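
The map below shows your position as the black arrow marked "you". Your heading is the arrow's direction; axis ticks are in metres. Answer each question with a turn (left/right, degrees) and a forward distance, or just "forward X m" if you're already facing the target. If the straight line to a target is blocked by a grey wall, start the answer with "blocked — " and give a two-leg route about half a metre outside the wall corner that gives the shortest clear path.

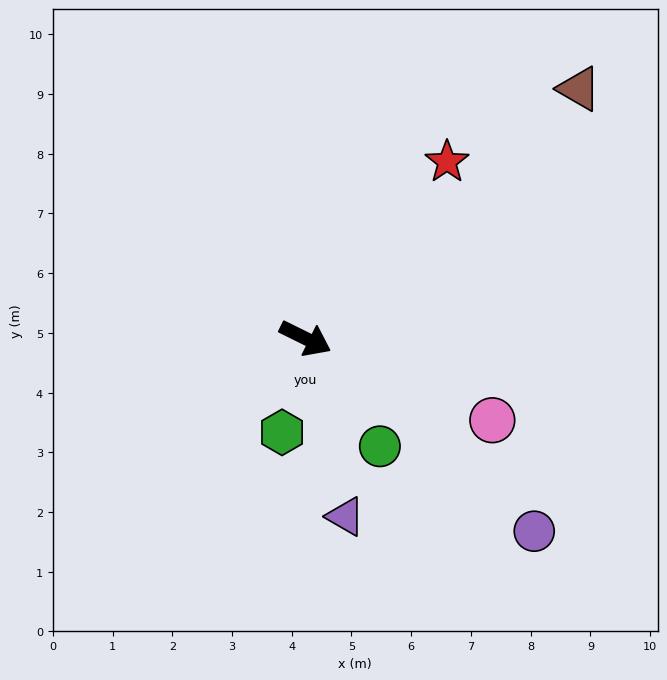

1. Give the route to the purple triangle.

turn right 51°, forward 3.1 m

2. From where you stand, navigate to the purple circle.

turn right 14°, forward 5.0 m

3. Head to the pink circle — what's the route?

turn left 3°, forward 3.4 m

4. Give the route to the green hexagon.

turn right 78°, forward 1.6 m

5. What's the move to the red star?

turn left 78°, forward 3.8 m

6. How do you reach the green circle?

turn right 29°, forward 2.2 m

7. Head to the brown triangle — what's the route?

turn left 69°, forward 6.2 m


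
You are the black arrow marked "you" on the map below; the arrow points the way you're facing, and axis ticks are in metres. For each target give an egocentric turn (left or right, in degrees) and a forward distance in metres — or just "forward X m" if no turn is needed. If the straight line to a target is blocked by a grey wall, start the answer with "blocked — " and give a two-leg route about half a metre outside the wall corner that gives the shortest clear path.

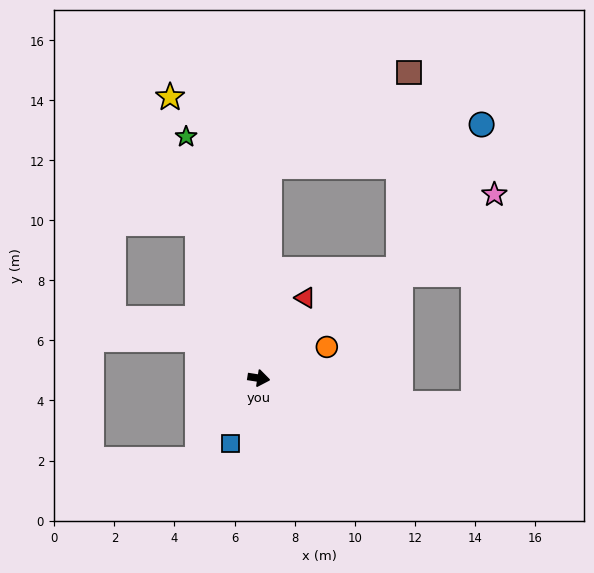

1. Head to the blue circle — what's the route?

blocked — turn left 47°, forward 5.9 m, then turn left 22°, forward 5.6 m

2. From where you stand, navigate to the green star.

turn left 116°, forward 8.4 m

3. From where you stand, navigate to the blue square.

turn right 104°, forward 2.4 m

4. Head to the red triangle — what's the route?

turn left 69°, forward 3.1 m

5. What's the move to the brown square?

blocked — turn left 47°, forward 5.9 m, then turn left 49°, forward 6.6 m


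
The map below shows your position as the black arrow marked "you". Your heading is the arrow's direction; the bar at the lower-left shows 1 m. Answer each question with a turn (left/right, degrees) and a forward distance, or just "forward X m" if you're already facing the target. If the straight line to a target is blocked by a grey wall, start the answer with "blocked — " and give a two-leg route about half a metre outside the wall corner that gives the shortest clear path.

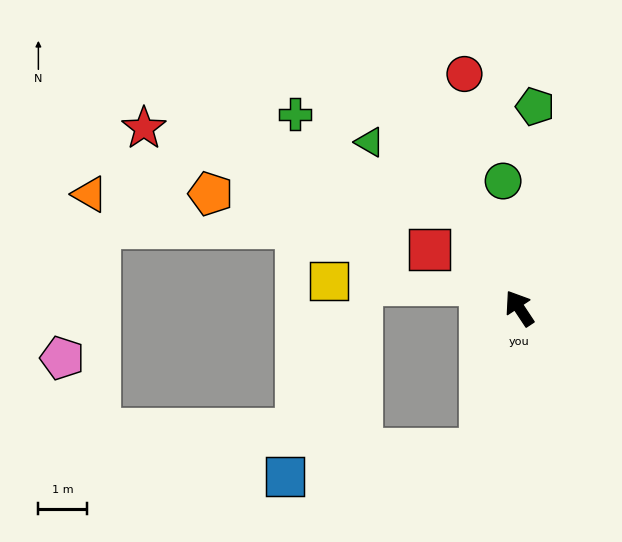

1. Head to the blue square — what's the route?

blocked — turn left 131°, forward 3.0 m, then turn right 66°, forward 4.0 m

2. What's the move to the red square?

turn left 23°, forward 2.2 m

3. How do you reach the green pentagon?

turn right 38°, forward 4.1 m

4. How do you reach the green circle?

turn right 26°, forward 2.6 m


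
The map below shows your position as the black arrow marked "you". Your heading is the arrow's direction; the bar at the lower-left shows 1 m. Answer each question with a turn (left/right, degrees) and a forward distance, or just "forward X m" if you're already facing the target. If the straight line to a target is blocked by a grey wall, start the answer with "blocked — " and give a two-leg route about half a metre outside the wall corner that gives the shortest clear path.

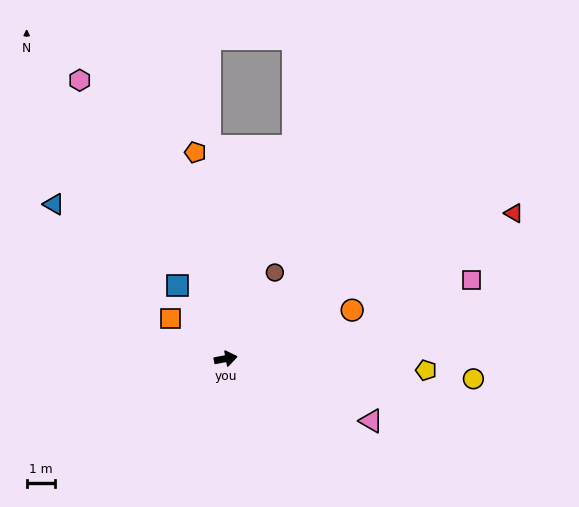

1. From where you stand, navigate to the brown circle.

turn left 50°, forward 3.5 m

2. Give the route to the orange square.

turn left 133°, forward 2.4 m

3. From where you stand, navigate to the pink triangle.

turn right 34°, forward 5.6 m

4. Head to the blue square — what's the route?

turn left 113°, forward 3.1 m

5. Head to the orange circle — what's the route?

turn left 11°, forward 4.8 m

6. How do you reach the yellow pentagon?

turn right 14°, forward 7.1 m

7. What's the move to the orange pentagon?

turn left 88°, forward 7.4 m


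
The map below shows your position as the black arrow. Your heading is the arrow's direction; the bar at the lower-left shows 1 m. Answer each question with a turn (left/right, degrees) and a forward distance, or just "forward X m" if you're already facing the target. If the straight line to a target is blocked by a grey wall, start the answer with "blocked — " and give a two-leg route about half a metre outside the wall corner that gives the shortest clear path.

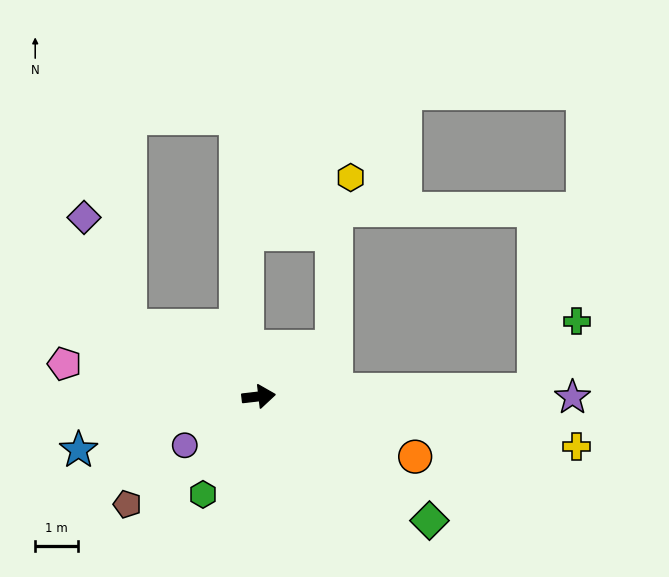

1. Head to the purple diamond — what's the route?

blocked — turn left 146°, forward 3.4 m, then turn right 41°, forward 2.8 m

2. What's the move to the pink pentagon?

turn left 164°, forward 4.6 m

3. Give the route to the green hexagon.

turn right 126°, forward 2.6 m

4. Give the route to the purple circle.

turn right 153°, forward 2.1 m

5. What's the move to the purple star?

turn right 7°, forward 7.3 m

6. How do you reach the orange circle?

turn right 28°, forward 3.9 m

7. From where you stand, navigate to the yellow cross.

turn right 16°, forward 7.5 m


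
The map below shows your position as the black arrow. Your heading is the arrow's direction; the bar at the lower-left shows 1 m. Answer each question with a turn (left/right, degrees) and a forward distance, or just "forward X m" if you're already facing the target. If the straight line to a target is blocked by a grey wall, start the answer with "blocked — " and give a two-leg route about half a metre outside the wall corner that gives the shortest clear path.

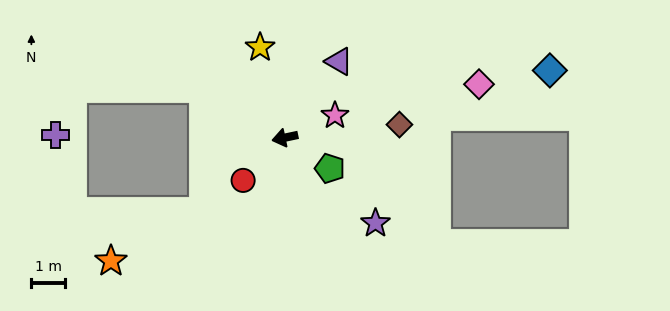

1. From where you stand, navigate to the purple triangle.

turn right 137°, forward 2.8 m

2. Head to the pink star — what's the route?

turn right 168°, forward 1.6 m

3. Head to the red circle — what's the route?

turn left 34°, forward 1.8 m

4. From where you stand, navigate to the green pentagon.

turn left 134°, forward 1.6 m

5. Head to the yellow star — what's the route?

turn right 87°, forward 2.8 m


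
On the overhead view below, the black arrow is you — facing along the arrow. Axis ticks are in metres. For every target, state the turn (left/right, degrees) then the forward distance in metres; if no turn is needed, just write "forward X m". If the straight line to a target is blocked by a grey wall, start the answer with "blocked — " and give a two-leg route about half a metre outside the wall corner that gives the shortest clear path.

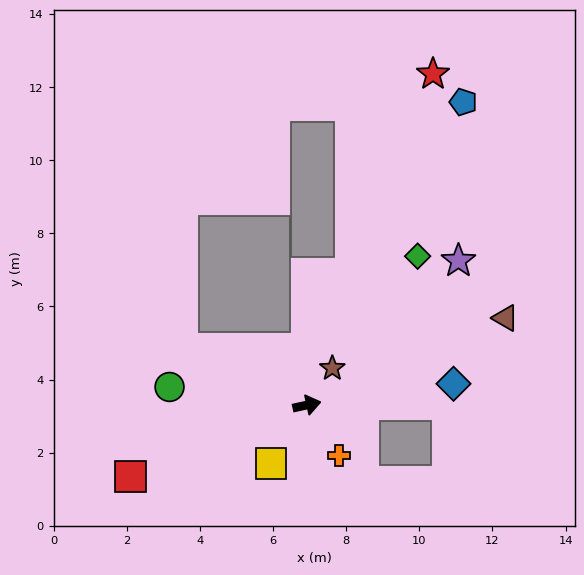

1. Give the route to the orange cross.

turn right 70°, forward 1.6 m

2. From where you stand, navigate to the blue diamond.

turn right 4°, forward 4.1 m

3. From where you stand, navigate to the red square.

turn right 170°, forward 5.2 m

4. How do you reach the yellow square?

turn right 134°, forward 1.9 m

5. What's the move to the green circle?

turn left 160°, forward 3.8 m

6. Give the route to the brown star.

turn left 43°, forward 1.2 m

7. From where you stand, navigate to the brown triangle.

turn left 11°, forward 5.9 m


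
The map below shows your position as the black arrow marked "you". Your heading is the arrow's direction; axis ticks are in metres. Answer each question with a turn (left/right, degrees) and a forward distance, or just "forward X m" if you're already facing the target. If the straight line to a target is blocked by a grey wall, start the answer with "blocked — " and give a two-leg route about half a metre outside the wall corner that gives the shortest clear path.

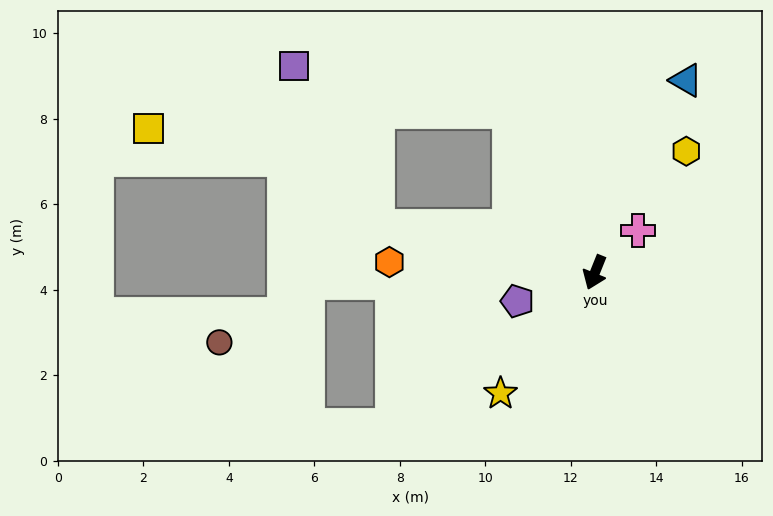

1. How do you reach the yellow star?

turn right 16°, forward 3.6 m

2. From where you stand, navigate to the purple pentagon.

turn right 48°, forward 1.9 m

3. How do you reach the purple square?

blocked — turn right 130°, forward 4.3 m, then turn left 50°, forward 5.2 m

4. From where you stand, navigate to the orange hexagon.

turn right 71°, forward 4.8 m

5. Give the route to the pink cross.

turn left 156°, forward 1.4 m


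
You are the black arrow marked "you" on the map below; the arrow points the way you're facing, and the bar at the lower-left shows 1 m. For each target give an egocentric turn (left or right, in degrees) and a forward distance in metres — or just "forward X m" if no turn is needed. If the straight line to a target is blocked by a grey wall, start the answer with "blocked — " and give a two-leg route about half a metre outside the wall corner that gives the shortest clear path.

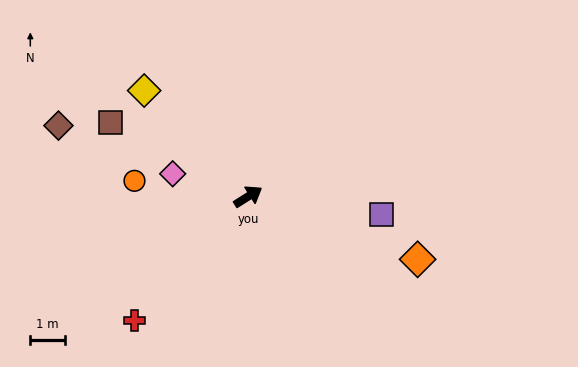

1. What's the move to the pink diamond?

turn left 131°, forward 2.3 m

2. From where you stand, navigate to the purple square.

turn right 40°, forward 3.9 m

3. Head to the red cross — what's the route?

turn right 165°, forward 4.8 m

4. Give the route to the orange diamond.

turn right 53°, forward 5.2 m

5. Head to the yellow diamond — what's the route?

turn left 102°, forward 4.2 m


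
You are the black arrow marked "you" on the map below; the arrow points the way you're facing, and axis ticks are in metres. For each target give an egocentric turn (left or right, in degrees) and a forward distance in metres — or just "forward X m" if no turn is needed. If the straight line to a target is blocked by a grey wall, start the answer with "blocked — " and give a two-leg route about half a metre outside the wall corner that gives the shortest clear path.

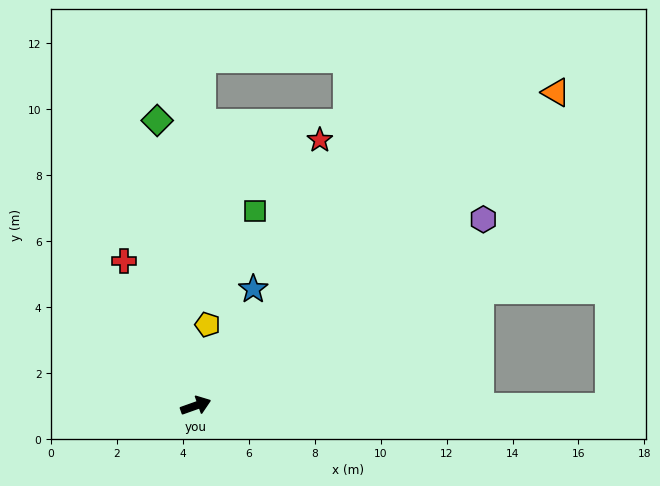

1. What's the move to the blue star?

turn left 44°, forward 3.9 m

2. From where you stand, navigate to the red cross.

turn left 97°, forward 4.9 m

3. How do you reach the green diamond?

turn left 78°, forward 8.7 m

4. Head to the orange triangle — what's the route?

turn left 21°, forward 14.5 m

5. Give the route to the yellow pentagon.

turn left 62°, forward 2.5 m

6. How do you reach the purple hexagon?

turn left 13°, forward 10.4 m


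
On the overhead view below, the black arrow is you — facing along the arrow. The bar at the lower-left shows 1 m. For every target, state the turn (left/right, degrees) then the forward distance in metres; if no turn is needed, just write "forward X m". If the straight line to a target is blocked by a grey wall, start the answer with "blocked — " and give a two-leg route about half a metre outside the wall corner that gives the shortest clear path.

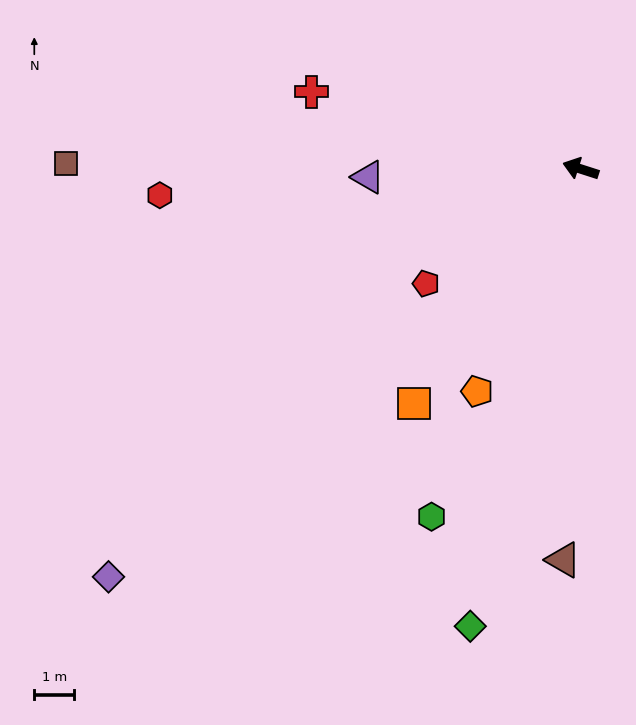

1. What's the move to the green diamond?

turn left 94°, forward 11.8 m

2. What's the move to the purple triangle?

turn left 20°, forward 5.3 m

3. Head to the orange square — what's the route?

turn left 72°, forward 7.2 m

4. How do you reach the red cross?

forward 7.0 m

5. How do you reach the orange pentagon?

turn left 83°, forward 6.2 m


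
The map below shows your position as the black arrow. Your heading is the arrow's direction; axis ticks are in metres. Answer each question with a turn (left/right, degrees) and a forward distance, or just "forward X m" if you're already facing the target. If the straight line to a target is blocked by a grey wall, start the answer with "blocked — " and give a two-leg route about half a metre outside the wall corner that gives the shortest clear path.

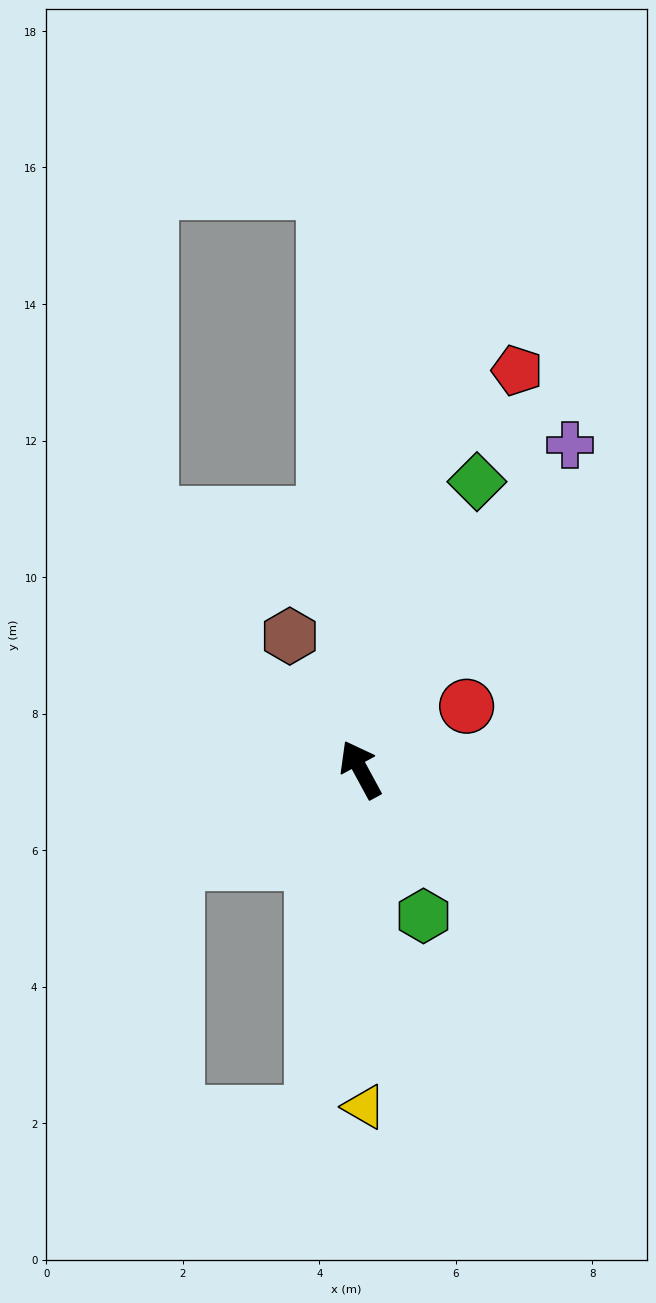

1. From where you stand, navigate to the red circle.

turn right 88°, forward 1.8 m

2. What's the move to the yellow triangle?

turn left 152°, forward 4.9 m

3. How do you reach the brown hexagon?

forward 2.2 m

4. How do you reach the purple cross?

turn right 61°, forward 5.7 m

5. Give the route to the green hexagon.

turn left 175°, forward 2.3 m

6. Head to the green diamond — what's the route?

turn right 50°, forward 4.5 m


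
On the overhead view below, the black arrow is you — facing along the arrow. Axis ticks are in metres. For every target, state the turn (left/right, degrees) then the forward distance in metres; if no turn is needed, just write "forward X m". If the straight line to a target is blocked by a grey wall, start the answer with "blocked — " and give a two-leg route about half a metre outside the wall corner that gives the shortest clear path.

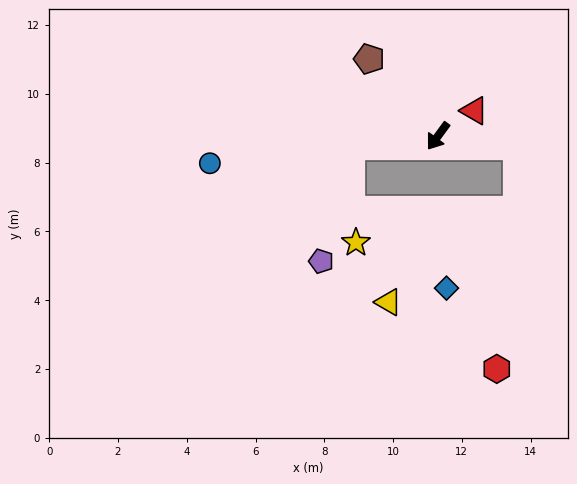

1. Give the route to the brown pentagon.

turn right 102°, forward 3.0 m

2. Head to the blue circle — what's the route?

turn right 47°, forward 6.7 m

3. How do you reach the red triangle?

turn left 161°, forward 1.3 m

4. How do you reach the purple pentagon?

blocked — turn right 48°, forward 2.6 m, then turn left 70°, forward 3.5 m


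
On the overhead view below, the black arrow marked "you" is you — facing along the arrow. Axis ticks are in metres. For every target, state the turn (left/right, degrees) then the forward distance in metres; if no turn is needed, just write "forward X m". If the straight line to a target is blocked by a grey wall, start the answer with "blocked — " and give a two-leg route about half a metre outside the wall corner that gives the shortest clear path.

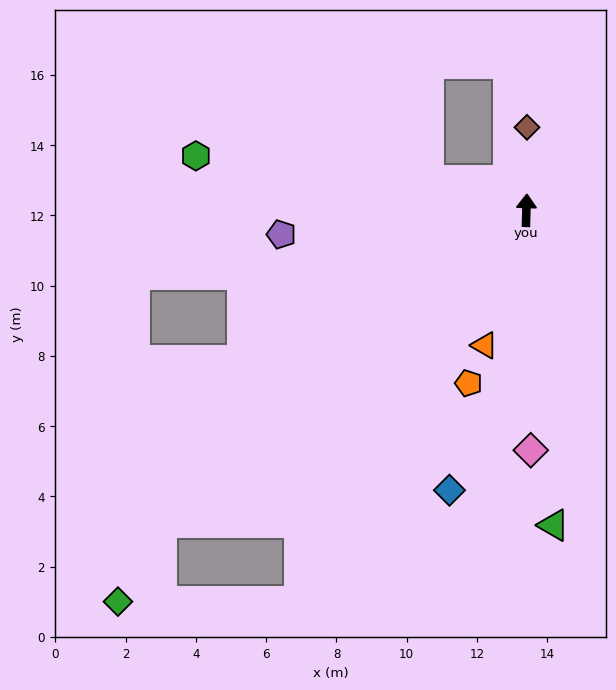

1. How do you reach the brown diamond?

forward 2.4 m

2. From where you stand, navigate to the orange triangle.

turn left 164°, forward 4.0 m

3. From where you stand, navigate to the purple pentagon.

turn left 97°, forward 7.0 m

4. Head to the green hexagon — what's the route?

turn left 82°, forward 9.5 m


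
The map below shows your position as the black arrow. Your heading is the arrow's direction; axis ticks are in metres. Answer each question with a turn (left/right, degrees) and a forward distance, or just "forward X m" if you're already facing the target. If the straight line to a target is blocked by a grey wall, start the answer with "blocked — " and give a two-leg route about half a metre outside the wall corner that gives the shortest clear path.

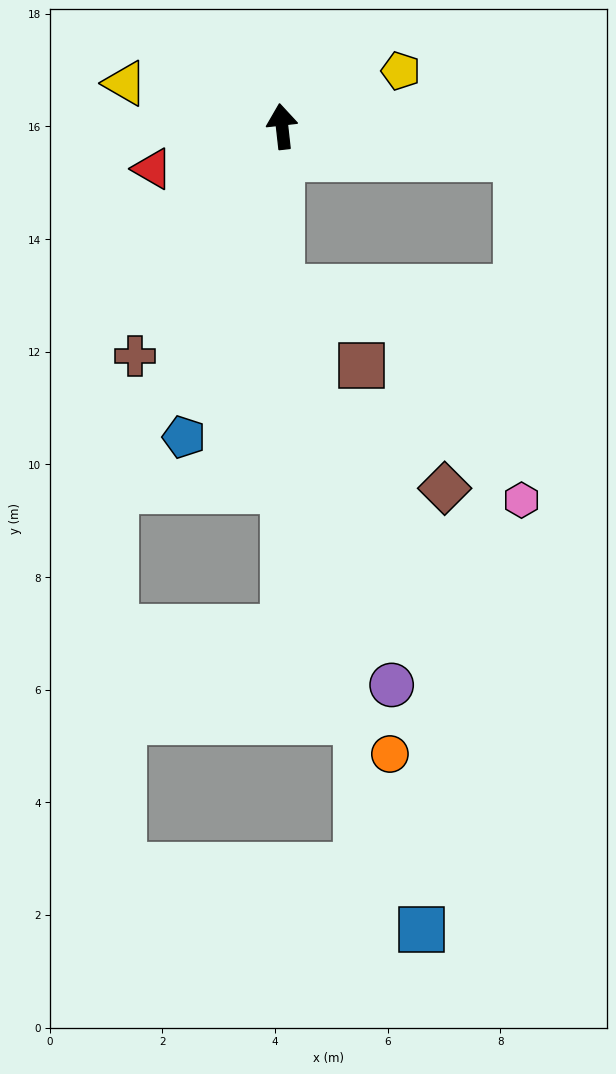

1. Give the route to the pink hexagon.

blocked — turn right 104°, forward 4.2 m, then turn right 82°, forward 6.1 m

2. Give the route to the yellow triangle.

turn left 68°, forward 2.9 m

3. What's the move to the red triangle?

turn left 102°, forward 2.4 m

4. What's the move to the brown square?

blocked — turn left 173°, forward 2.9 m, then turn left 47°, forward 2.0 m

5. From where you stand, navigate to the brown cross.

turn left 141°, forward 4.8 m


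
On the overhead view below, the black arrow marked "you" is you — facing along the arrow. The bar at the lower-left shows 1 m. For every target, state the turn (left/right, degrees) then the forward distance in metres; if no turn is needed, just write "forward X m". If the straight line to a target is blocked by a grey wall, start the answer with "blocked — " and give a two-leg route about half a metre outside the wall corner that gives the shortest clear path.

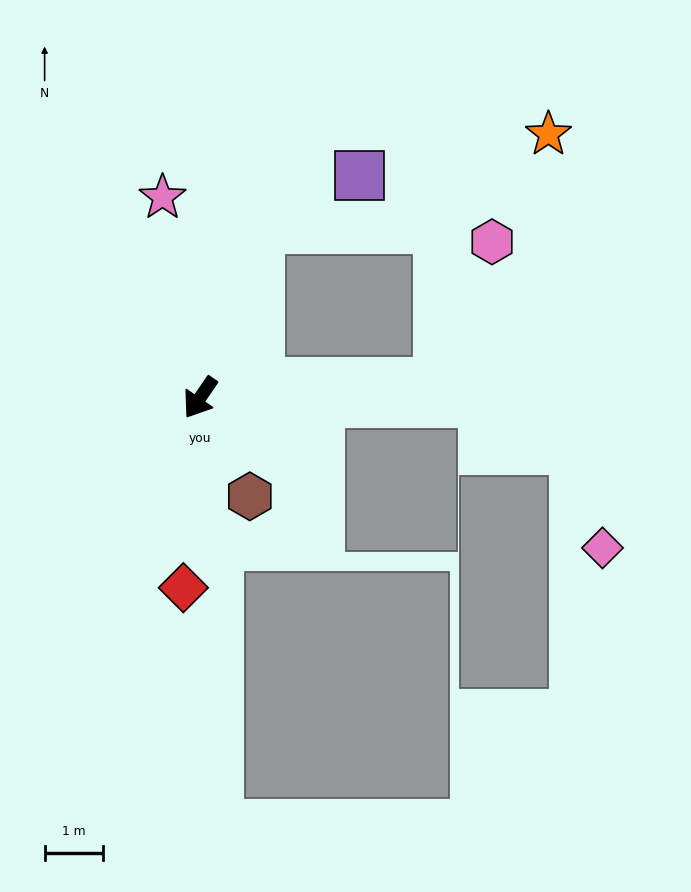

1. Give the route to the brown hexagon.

turn left 61°, forward 1.9 m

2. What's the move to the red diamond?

turn left 29°, forward 3.3 m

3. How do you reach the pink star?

turn right 135°, forward 3.5 m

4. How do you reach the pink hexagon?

blocked — turn left 128°, forward 4.1 m, then turn left 66°, forward 2.6 m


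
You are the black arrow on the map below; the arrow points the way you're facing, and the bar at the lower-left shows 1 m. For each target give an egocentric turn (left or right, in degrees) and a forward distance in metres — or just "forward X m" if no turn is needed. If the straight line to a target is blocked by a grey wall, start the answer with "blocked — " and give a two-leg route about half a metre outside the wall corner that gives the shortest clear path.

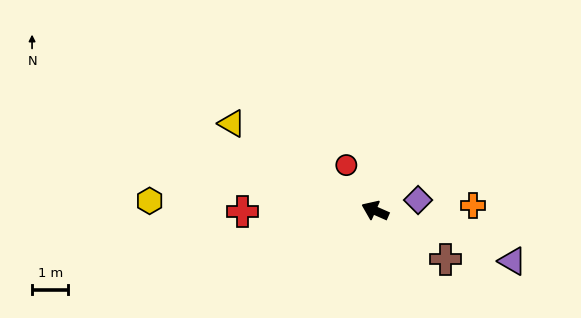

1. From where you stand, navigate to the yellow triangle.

turn right 7°, forward 4.6 m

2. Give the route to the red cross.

turn left 24°, forward 3.7 m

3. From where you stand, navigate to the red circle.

turn right 34°, forward 1.5 m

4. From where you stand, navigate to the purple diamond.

turn right 142°, forward 1.2 m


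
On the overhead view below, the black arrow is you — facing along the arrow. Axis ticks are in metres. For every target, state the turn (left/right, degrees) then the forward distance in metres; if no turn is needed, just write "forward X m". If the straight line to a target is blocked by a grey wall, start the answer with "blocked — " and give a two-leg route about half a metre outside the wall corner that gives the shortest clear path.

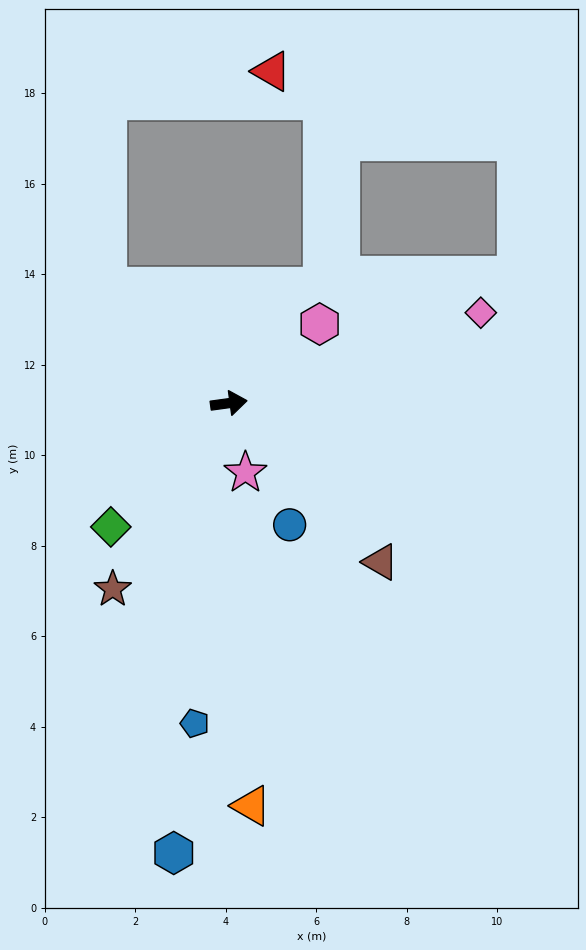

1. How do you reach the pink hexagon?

turn left 33°, forward 2.7 m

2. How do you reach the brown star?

turn right 130°, forward 4.8 m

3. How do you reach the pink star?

turn right 84°, forward 1.6 m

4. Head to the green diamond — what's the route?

turn right 141°, forward 3.8 m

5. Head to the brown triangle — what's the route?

turn right 54°, forward 4.9 m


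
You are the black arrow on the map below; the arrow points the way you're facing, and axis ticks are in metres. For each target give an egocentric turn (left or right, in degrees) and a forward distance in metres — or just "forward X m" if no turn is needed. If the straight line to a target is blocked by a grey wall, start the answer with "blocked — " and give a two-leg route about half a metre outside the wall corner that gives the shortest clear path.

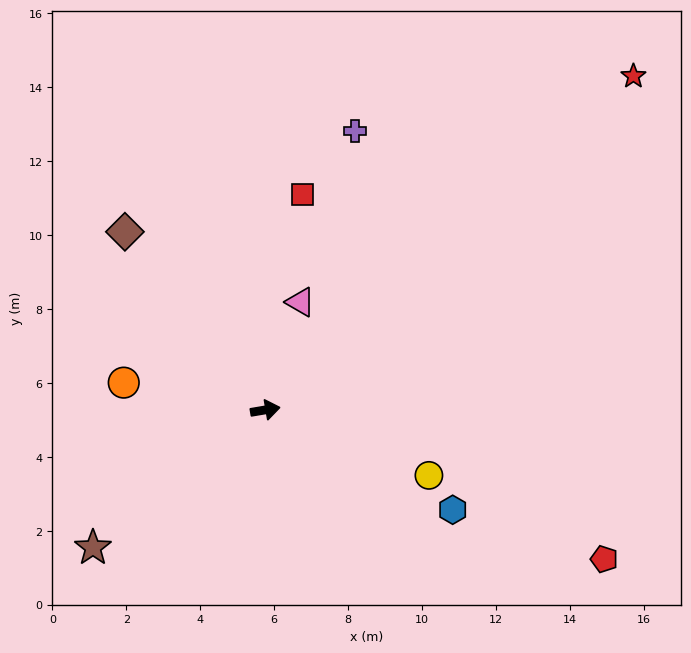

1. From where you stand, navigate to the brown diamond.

turn left 119°, forward 6.1 m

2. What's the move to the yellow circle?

turn right 31°, forward 4.8 m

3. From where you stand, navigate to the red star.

turn left 33°, forward 13.4 m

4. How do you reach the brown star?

turn right 151°, forward 6.0 m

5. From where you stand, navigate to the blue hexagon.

turn right 38°, forward 5.7 m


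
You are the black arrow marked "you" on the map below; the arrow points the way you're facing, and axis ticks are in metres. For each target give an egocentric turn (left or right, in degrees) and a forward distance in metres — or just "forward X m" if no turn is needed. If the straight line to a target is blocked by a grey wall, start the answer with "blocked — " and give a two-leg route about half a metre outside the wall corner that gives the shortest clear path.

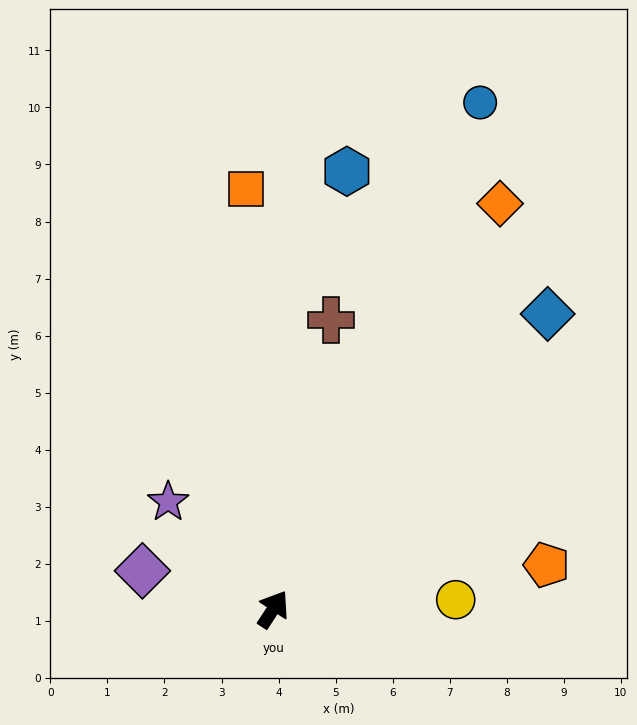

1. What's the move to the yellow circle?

turn right 54°, forward 3.2 m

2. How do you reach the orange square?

turn left 37°, forward 7.4 m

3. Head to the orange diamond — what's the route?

turn left 4°, forward 8.1 m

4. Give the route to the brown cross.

turn left 22°, forward 5.2 m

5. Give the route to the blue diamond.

turn right 10°, forward 7.1 m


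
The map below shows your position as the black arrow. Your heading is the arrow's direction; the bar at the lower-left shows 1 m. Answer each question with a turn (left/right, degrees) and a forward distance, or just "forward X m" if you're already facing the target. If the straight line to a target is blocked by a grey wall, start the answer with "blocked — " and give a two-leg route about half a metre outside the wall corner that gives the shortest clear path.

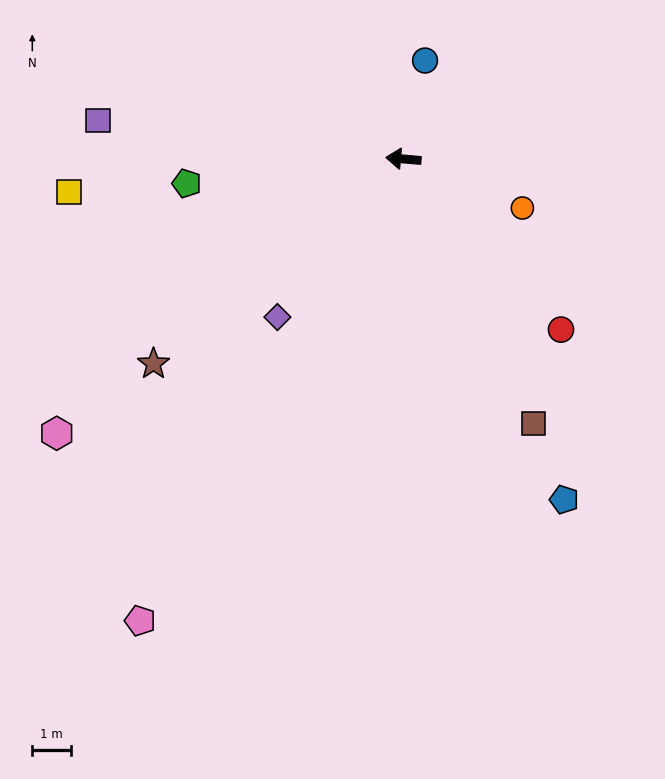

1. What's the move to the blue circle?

turn right 97°, forward 2.6 m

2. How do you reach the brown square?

turn left 121°, forward 7.7 m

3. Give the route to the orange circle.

turn left 162°, forward 3.4 m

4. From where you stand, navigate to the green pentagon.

turn left 11°, forward 5.7 m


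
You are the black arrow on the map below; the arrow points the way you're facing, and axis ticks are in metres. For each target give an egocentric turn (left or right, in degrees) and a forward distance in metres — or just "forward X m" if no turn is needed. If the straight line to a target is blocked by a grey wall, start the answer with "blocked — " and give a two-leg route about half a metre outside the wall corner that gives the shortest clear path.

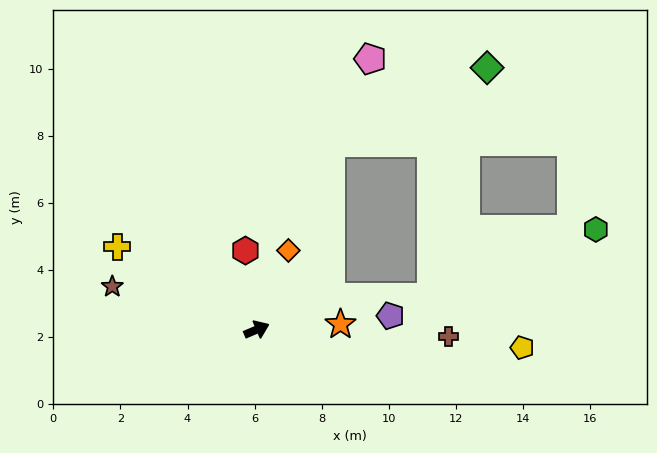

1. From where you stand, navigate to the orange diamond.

turn left 45°, forward 2.5 m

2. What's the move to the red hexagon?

turn left 75°, forward 2.4 m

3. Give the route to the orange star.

turn right 19°, forward 2.5 m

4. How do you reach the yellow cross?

turn left 126°, forward 4.8 m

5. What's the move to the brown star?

turn left 140°, forward 4.5 m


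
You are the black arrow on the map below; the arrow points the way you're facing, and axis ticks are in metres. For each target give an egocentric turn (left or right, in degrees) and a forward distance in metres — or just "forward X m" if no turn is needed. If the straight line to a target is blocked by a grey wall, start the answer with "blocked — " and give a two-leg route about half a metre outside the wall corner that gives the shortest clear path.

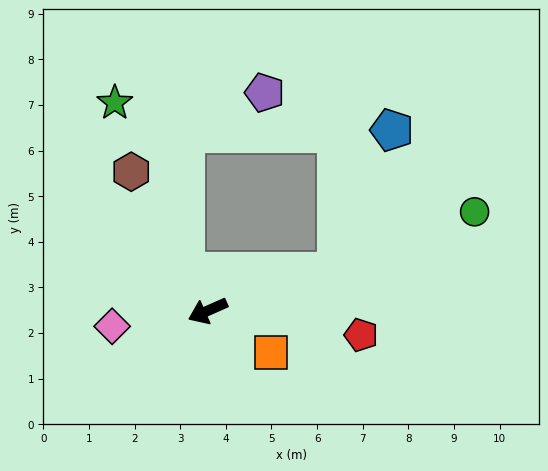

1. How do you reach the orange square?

turn left 123°, forward 1.7 m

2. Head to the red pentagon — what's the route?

turn left 147°, forward 3.4 m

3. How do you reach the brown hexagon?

turn right 85°, forward 3.5 m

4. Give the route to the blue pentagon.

blocked — turn left 173°, forward 3.0 m, then turn left 52°, forward 3.3 m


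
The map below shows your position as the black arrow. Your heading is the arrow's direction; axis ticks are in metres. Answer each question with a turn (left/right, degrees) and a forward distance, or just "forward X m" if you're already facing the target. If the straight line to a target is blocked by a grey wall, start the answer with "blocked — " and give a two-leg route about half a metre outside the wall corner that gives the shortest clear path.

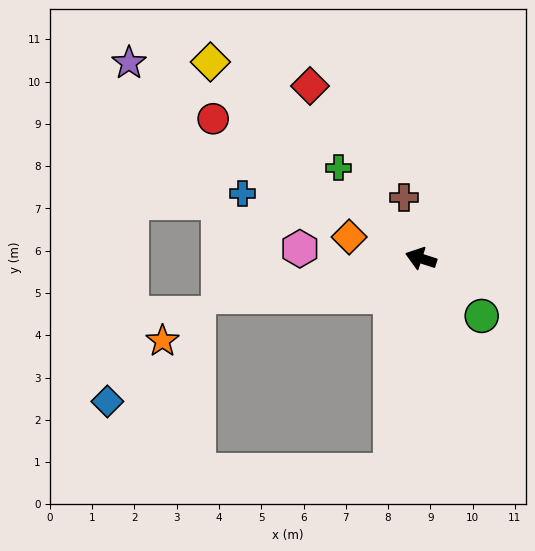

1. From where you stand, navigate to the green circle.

turn left 154°, forward 2.0 m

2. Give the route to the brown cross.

turn right 57°, forward 1.5 m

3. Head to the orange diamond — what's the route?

forward 1.8 m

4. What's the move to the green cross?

turn right 30°, forward 2.9 m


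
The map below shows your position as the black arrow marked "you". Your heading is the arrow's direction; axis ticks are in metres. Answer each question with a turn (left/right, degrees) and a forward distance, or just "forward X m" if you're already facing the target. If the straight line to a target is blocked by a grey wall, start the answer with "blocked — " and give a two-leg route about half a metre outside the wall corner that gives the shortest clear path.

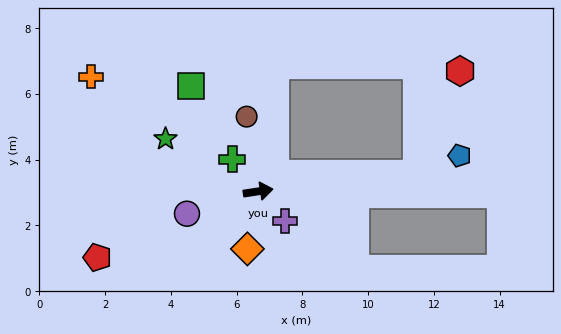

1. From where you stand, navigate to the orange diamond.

turn right 109°, forward 1.8 m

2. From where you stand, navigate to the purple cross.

turn right 57°, forward 1.2 m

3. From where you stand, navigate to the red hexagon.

blocked — turn right 2°, forward 4.8 m, then turn left 60°, forward 3.4 m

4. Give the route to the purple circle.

turn right 171°, forward 2.3 m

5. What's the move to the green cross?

turn left 120°, forward 1.3 m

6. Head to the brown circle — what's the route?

turn left 90°, forward 2.3 m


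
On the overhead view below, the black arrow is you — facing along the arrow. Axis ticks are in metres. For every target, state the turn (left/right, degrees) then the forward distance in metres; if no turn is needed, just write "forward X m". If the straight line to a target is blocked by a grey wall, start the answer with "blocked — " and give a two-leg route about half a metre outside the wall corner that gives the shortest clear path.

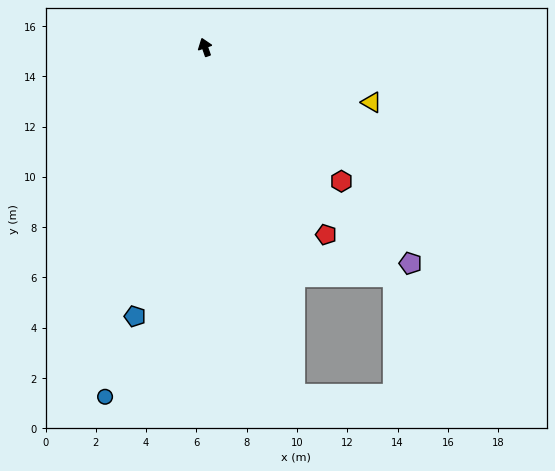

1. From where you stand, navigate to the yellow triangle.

turn right 128°, forward 7.0 m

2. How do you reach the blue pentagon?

turn left 146°, forward 11.1 m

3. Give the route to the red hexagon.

turn right 154°, forward 7.6 m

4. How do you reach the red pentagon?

turn right 166°, forward 8.9 m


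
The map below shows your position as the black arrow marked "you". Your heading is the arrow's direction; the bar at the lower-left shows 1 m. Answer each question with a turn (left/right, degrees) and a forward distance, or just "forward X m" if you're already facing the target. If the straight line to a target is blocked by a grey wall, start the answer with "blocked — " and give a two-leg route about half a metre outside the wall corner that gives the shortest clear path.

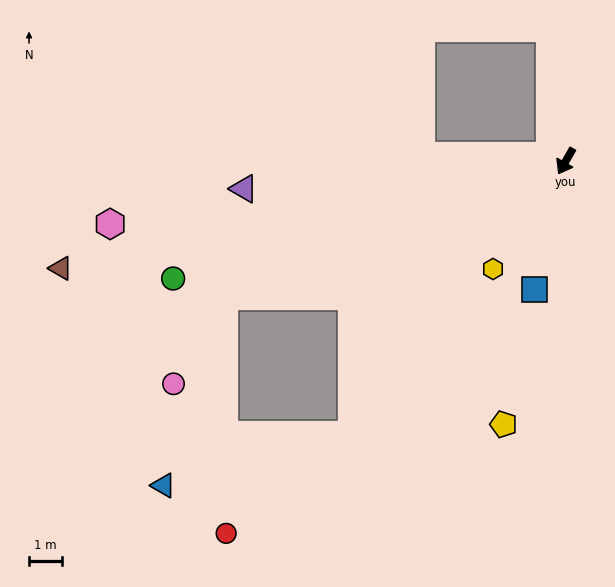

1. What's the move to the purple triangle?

turn right 55°, forward 9.8 m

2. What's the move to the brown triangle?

turn right 48°, forward 15.7 m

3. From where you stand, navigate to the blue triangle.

blocked — turn right 39°, forward 11.2 m, then turn left 51°, forward 6.1 m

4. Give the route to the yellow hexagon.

turn right 4°, forward 4.0 m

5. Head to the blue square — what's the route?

turn left 16°, forward 4.0 m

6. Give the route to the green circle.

turn right 44°, forward 12.5 m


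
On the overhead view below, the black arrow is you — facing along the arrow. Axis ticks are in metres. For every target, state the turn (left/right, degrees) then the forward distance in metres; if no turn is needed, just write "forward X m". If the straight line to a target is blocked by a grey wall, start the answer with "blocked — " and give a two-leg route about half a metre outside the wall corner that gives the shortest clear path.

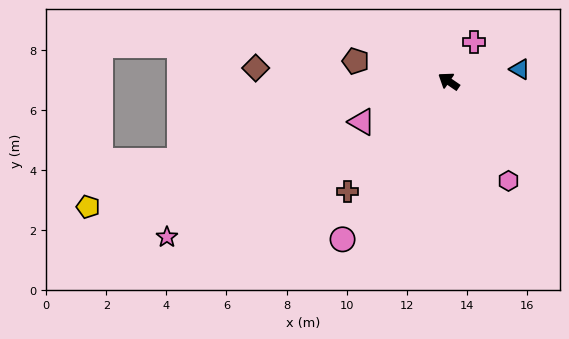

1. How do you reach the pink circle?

turn left 90°, forward 6.3 m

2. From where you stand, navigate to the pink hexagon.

turn left 155°, forward 3.9 m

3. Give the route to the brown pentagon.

turn left 22°, forward 3.2 m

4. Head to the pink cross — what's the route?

turn right 88°, forward 1.6 m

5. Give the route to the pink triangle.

turn left 59°, forward 3.2 m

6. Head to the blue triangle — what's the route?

turn right 136°, forward 2.4 m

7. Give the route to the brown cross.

turn left 82°, forward 5.0 m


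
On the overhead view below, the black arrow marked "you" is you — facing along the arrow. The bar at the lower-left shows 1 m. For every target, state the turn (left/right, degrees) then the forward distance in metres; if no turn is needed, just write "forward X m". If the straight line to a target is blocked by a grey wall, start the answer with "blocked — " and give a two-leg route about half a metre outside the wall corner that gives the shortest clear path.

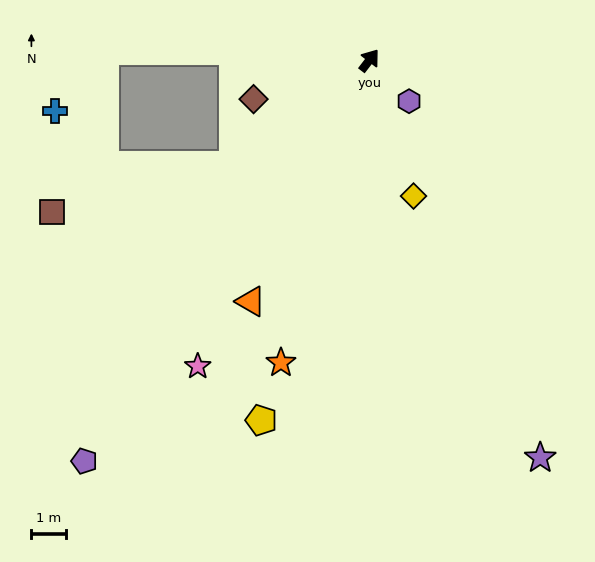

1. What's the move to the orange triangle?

turn right 169°, forward 7.7 m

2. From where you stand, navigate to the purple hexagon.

turn right 98°, forward 1.6 m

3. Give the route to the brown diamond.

turn left 146°, forward 3.5 m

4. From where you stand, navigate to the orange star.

turn right 159°, forward 9.0 m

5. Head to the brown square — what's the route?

blocked — turn left 165°, forward 4.9 m, then turn right 23°, forward 5.4 m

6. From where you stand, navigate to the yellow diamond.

turn right 124°, forward 4.1 m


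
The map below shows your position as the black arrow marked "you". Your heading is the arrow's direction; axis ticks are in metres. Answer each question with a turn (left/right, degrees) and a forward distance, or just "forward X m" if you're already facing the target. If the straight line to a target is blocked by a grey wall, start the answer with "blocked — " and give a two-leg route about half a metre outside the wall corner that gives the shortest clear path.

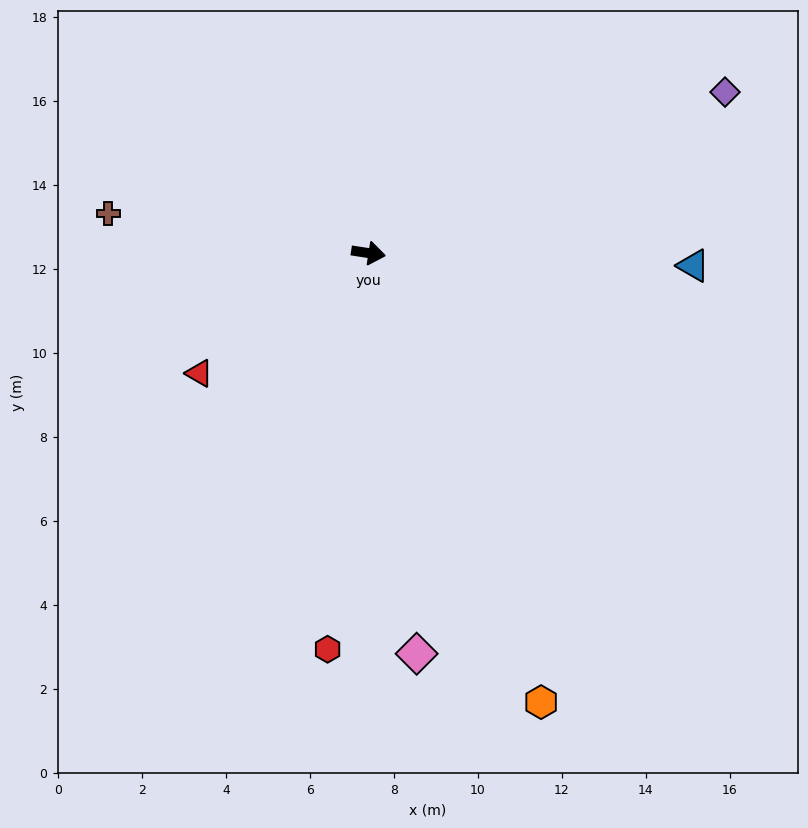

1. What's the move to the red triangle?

turn right 136°, forward 4.9 m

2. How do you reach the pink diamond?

turn right 74°, forward 9.6 m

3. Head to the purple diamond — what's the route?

turn left 33°, forward 9.3 m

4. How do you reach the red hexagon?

turn right 87°, forward 9.5 m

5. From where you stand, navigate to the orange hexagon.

turn right 60°, forward 11.5 m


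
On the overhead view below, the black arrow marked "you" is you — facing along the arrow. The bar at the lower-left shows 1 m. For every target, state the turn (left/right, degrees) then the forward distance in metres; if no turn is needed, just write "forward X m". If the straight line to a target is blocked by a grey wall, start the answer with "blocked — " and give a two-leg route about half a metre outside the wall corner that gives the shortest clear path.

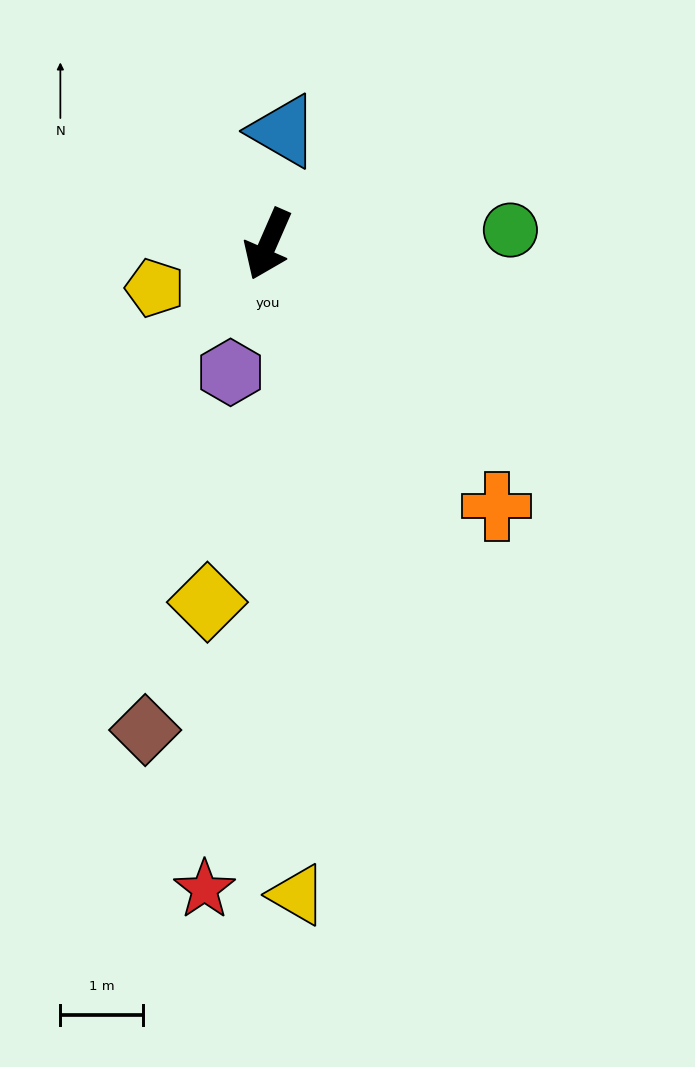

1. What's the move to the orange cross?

turn left 65°, forward 4.2 m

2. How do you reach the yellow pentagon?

turn right 45°, forward 1.5 m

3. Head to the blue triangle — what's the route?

turn right 164°, forward 1.4 m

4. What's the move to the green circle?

turn left 117°, forward 2.9 m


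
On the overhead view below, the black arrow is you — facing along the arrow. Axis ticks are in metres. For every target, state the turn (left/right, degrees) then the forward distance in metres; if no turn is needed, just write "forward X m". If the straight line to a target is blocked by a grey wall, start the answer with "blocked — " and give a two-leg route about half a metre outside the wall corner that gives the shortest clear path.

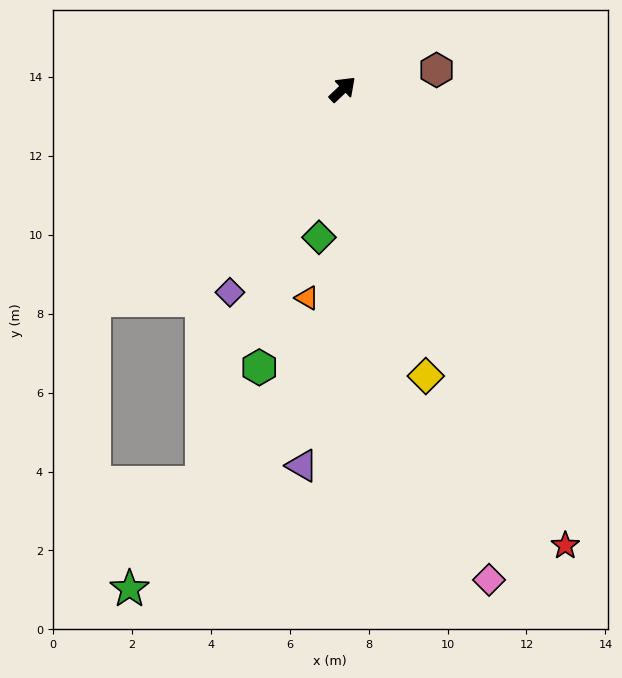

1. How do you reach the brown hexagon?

turn right 32°, forward 2.4 m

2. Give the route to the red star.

turn right 107°, forward 12.9 m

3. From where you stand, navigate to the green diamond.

turn right 143°, forward 3.8 m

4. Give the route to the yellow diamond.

turn right 117°, forward 7.6 m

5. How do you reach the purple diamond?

turn right 163°, forward 5.9 m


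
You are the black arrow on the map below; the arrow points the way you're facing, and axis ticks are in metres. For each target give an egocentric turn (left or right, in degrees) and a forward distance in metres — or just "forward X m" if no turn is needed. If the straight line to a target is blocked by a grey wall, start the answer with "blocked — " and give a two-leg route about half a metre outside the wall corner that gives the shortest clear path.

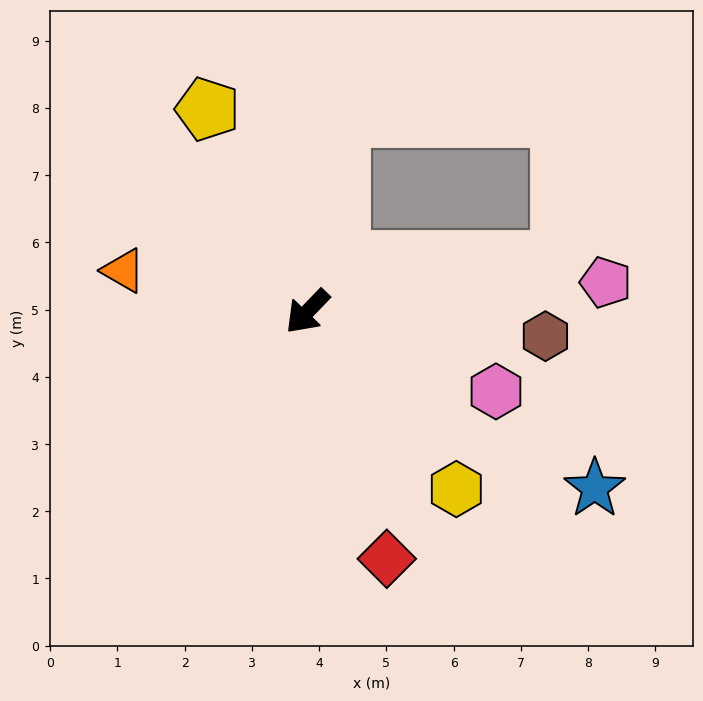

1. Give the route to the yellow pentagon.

turn right 110°, forward 3.4 m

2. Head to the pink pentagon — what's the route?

turn left 139°, forward 4.5 m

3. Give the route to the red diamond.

turn left 62°, forward 3.9 m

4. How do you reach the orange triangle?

turn right 59°, forward 2.8 m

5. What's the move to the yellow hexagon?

turn left 84°, forward 3.4 m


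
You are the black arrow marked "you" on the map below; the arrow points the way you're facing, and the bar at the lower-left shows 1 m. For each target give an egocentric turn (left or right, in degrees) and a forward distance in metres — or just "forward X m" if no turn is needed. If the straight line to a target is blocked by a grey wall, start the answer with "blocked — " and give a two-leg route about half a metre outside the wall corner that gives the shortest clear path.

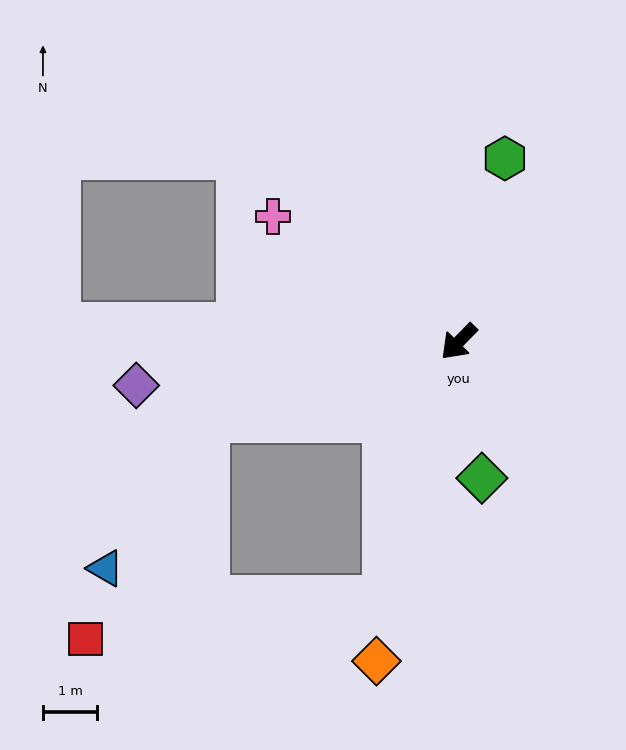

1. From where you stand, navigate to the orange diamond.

turn left 30°, forward 6.1 m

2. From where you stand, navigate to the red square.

blocked — turn left 28°, forward 4.9 m, then turn right 66°, forward 5.6 m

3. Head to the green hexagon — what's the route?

turn right 150°, forward 3.5 m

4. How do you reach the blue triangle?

blocked — turn right 28°, forward 4.9 m, then turn left 38°, forward 3.3 m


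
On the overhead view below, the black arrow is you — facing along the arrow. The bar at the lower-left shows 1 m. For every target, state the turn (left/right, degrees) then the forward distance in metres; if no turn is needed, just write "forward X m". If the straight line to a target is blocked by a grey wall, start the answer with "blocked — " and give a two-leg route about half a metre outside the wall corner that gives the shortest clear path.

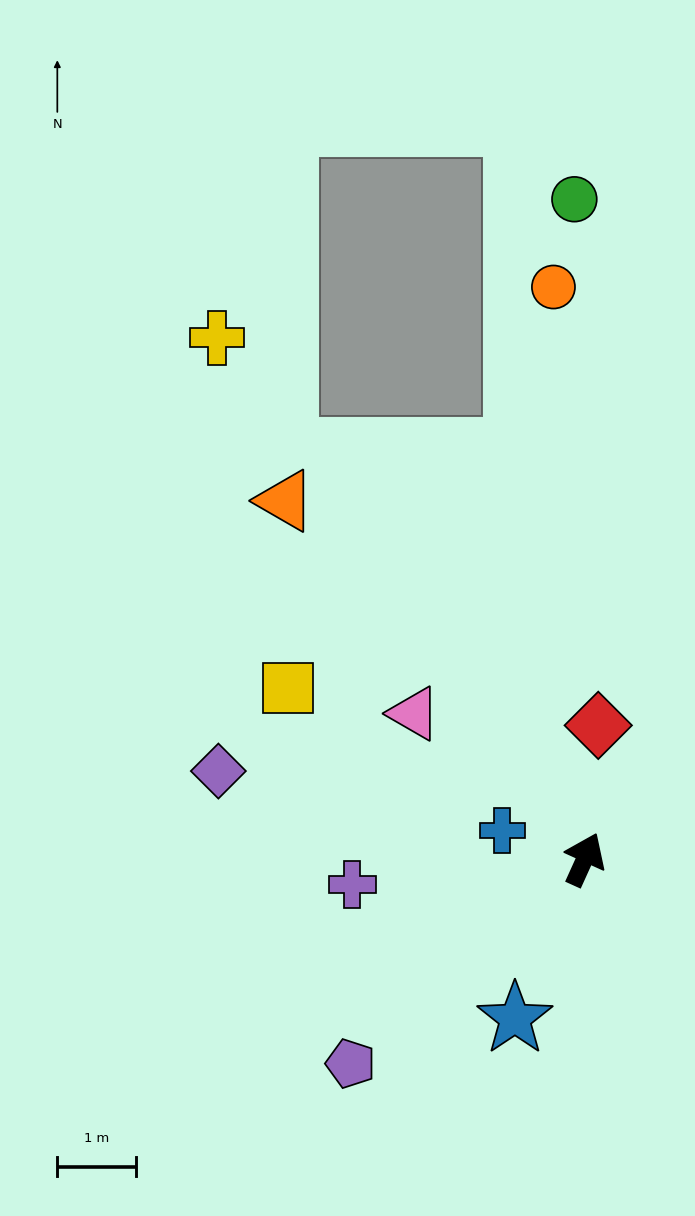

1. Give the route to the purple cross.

turn left 121°, forward 3.0 m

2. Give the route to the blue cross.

turn left 95°, forward 1.1 m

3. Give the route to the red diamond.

turn left 19°, forward 1.7 m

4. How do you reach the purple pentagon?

turn left 155°, forward 4.0 m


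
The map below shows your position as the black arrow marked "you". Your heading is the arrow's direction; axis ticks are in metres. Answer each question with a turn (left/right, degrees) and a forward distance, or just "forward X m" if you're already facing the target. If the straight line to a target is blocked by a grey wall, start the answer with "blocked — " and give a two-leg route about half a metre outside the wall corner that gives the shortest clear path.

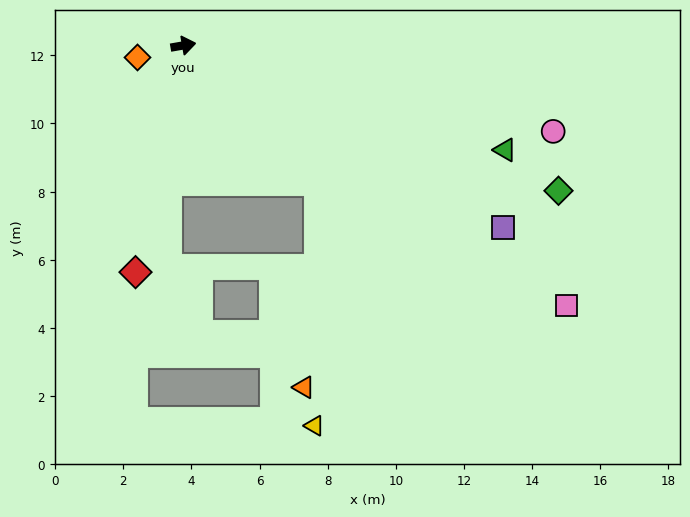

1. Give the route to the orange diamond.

turn right 175°, forward 1.4 m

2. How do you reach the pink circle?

turn right 23°, forward 11.1 m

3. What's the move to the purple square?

turn right 40°, forward 10.8 m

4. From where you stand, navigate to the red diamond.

turn right 112°, forward 6.8 m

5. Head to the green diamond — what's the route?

turn right 31°, forward 11.8 m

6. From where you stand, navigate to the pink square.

turn right 44°, forward 13.6 m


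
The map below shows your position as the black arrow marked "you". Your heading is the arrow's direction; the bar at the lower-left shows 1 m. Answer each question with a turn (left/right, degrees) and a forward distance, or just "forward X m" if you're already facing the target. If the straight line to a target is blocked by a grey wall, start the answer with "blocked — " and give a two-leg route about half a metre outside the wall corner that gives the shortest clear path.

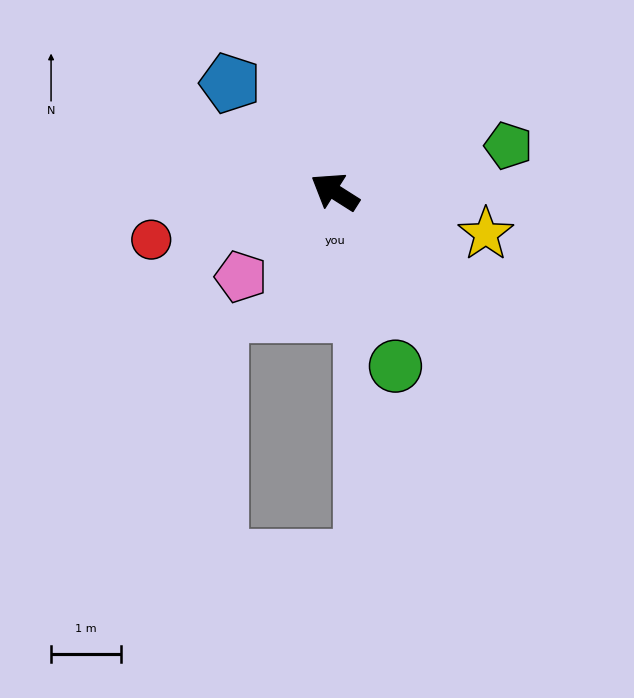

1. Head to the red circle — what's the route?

turn left 47°, forward 2.7 m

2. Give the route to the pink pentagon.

turn left 75°, forward 1.8 m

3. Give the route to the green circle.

turn left 142°, forward 2.6 m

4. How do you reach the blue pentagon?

turn right 14°, forward 2.2 m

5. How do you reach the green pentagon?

turn right 133°, forward 2.6 m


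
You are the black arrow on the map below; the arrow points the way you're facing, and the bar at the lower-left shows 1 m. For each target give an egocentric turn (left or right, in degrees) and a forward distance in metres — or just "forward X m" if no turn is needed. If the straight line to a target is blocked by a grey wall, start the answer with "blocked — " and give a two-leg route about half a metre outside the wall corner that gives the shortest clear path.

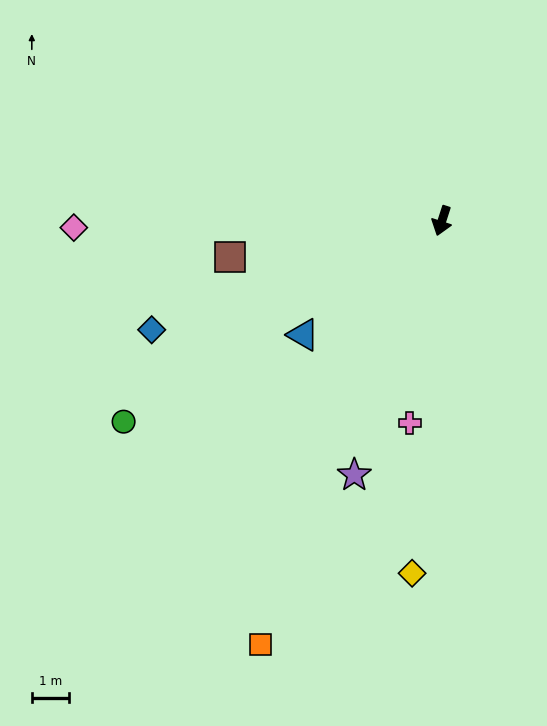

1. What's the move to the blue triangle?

turn right 33°, forward 4.8 m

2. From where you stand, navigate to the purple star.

forward 7.2 m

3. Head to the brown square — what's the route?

turn right 62°, forward 5.8 m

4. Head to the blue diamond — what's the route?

turn right 52°, forward 8.4 m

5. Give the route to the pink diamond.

turn right 71°, forward 9.9 m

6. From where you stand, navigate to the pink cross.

turn left 9°, forward 5.5 m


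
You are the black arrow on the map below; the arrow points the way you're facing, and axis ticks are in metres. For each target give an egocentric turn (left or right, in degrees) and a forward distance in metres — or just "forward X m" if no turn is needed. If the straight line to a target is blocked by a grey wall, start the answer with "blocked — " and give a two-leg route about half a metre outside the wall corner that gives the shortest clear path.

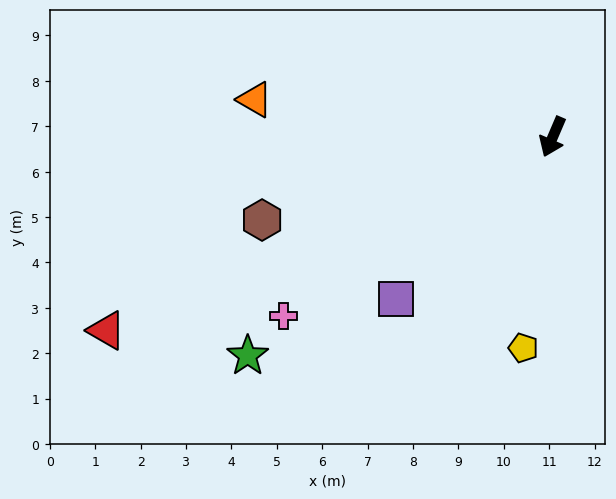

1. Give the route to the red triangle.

turn right 43°, forward 10.7 m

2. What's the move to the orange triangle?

turn right 74°, forward 6.6 m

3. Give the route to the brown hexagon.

turn right 51°, forward 6.7 m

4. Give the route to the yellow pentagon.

turn left 15°, forward 4.7 m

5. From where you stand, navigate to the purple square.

turn right 21°, forward 5.0 m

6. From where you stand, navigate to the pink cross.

turn right 33°, forward 7.1 m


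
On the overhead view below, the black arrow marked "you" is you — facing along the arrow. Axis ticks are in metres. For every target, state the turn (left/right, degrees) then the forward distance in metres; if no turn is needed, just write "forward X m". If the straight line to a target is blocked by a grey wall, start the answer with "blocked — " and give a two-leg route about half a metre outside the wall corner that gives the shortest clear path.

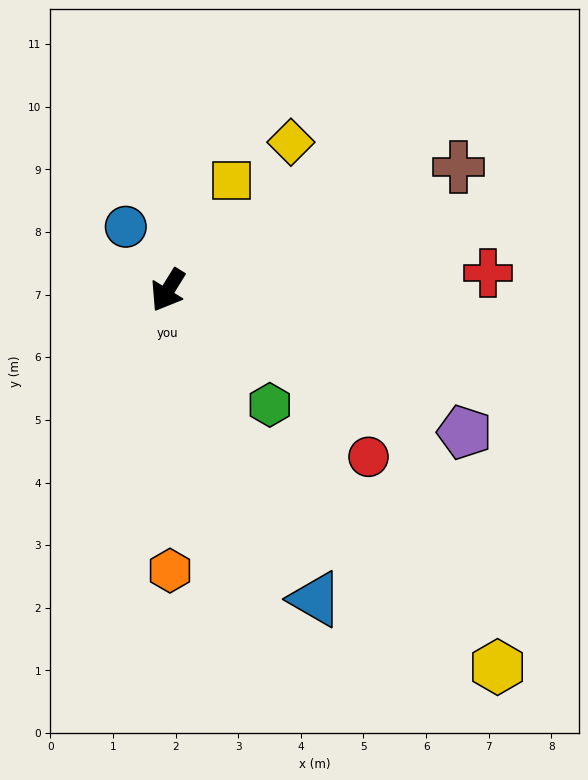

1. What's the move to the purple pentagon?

turn left 96°, forward 5.3 m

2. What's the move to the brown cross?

turn left 145°, forward 5.0 m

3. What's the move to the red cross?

turn left 125°, forward 5.1 m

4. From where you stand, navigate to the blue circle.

turn right 115°, forward 1.2 m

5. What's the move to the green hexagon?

turn left 73°, forward 2.4 m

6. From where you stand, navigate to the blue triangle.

turn left 57°, forward 5.5 m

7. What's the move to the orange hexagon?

turn left 32°, forward 4.5 m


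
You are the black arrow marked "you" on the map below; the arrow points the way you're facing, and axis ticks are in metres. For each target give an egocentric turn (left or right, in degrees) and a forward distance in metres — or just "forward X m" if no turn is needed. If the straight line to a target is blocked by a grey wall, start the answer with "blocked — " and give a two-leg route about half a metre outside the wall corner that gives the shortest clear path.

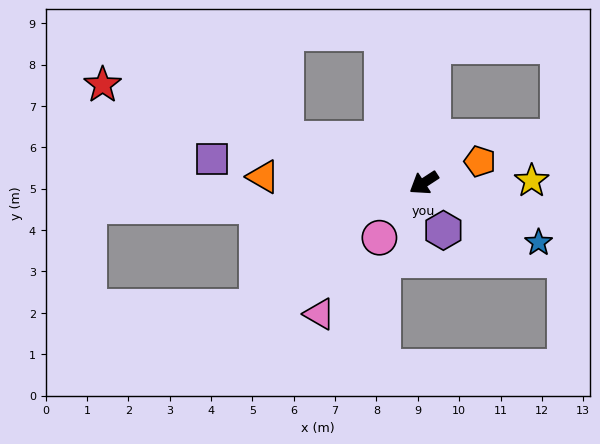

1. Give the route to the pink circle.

turn left 18°, forward 1.7 m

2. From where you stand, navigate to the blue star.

turn left 119°, forward 3.1 m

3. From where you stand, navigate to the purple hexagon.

turn left 79°, forward 1.2 m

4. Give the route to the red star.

turn right 50°, forward 8.1 m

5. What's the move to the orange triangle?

turn right 35°, forward 3.9 m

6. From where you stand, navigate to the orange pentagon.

turn left 168°, forward 1.5 m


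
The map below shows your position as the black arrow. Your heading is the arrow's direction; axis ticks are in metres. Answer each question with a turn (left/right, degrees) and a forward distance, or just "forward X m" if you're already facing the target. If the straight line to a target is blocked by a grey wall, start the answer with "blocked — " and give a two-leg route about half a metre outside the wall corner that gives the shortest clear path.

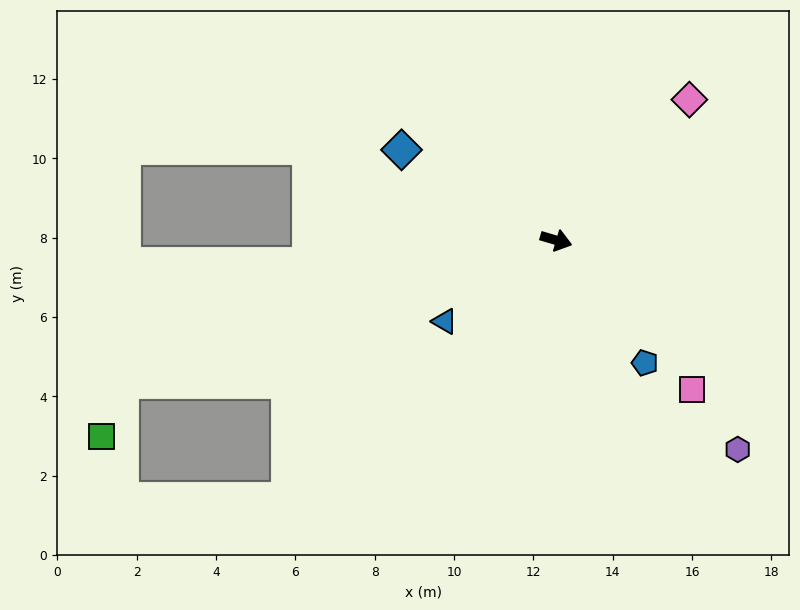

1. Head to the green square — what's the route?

blocked — turn right 145°, forward 11.5 m, then turn left 51°, forward 1.5 m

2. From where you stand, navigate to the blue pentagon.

turn right 38°, forward 3.8 m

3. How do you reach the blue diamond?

turn left 166°, forward 4.5 m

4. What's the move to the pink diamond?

turn left 63°, forward 4.9 m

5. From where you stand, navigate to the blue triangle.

turn right 128°, forward 3.5 m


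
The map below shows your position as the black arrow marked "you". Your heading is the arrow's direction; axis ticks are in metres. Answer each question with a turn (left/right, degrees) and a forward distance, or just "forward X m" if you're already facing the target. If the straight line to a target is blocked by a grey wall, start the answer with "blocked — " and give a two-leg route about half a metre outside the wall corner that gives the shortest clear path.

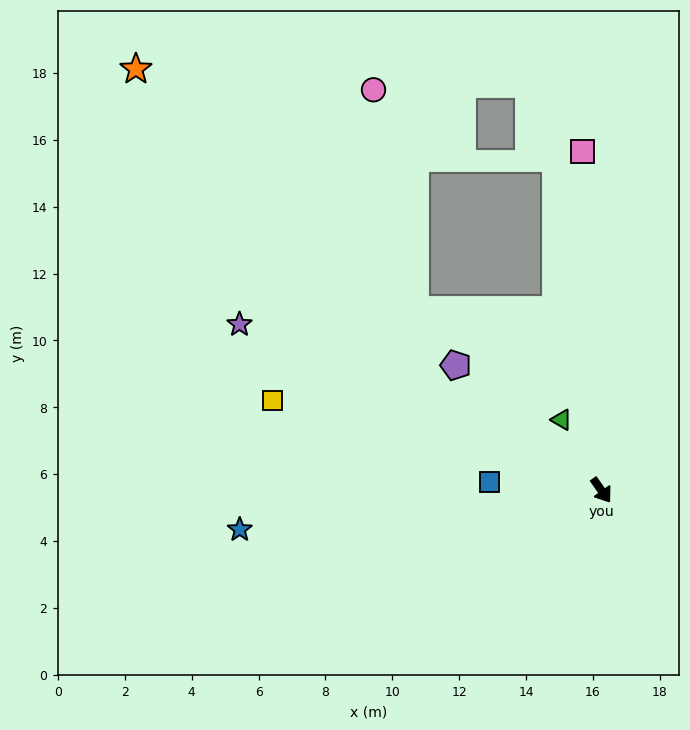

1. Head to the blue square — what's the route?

turn right 129°, forward 3.4 m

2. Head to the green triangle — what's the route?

turn left 174°, forward 2.4 m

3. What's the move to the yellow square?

turn right 140°, forward 10.2 m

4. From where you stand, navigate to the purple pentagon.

turn right 166°, forward 5.7 m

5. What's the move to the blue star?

turn right 119°, forward 10.9 m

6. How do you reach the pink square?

turn left 148°, forward 10.2 m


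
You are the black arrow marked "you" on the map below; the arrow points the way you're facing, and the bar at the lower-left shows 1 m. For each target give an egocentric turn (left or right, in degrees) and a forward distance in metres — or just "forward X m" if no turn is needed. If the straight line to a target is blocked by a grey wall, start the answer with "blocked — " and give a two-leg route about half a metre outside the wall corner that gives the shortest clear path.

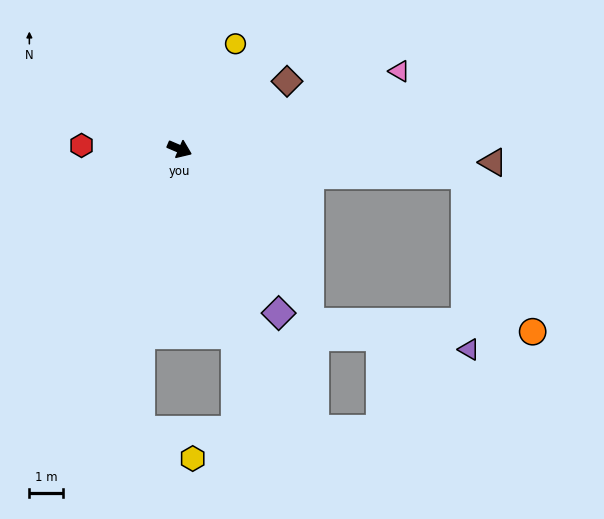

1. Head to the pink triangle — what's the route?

turn left 43°, forward 7.0 m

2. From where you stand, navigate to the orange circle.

blocked — turn left 18°, forward 8.6 m, then turn right 62°, forward 5.1 m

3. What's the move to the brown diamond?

turn left 55°, forward 3.8 m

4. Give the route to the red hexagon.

turn right 159°, forward 2.9 m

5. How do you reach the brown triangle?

turn left 21°, forward 9.4 m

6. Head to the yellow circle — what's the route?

turn left 85°, forward 3.6 m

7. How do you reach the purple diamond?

turn right 36°, forward 5.7 m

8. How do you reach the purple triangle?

blocked — turn left 18°, forward 8.6 m, then turn right 84°, forward 5.2 m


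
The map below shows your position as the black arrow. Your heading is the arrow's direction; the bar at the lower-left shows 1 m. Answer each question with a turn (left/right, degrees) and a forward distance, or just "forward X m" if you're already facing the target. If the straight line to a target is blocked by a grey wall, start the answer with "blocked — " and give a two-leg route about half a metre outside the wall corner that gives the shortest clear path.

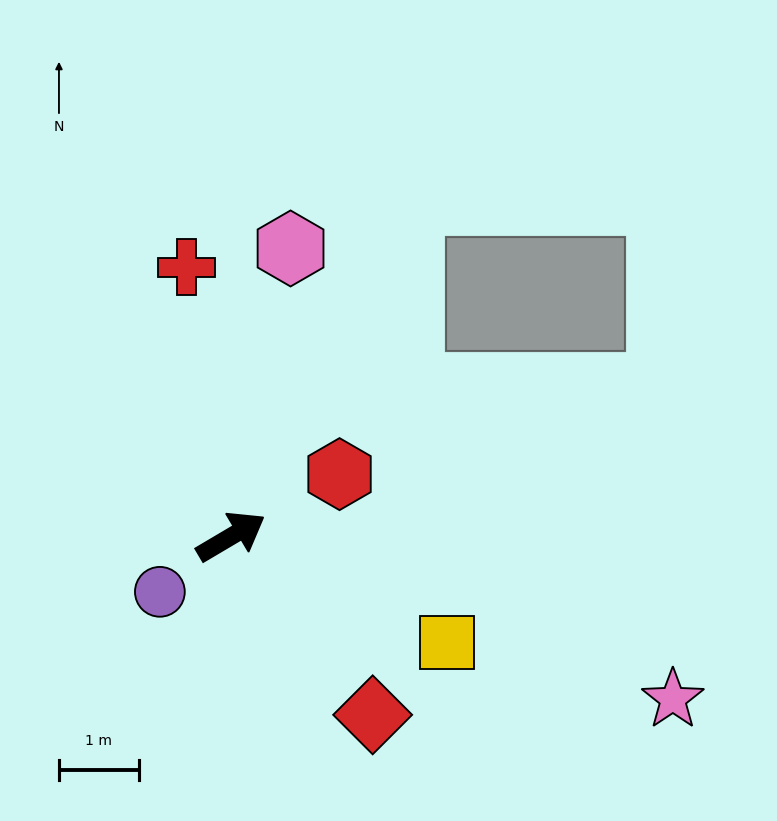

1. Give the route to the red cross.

turn left 69°, forward 3.4 m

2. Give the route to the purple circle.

turn right 173°, forward 1.1 m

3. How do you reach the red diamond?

turn right 82°, forward 2.9 m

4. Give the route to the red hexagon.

forward 1.6 m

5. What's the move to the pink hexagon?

turn left 48°, forward 3.7 m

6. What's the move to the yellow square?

turn right 57°, forward 3.0 m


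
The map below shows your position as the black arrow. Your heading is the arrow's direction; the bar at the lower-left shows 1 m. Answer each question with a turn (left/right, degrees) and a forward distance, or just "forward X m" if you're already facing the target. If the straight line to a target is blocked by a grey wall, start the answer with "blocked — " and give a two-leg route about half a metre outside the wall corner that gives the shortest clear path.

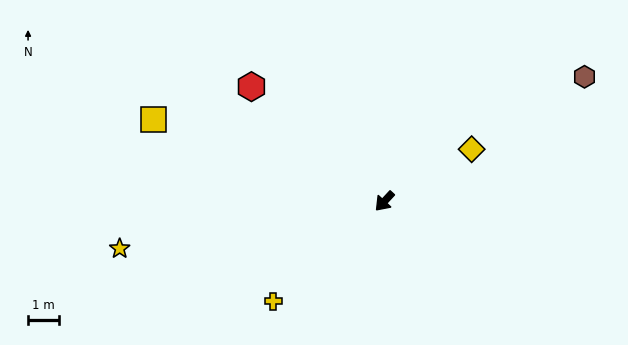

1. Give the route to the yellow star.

turn right 37°, forward 8.6 m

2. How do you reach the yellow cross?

turn right 5°, forward 4.8 m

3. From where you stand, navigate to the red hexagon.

turn right 88°, forward 5.6 m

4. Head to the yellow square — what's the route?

turn right 67°, forward 7.9 m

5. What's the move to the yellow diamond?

turn left 164°, forward 3.3 m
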